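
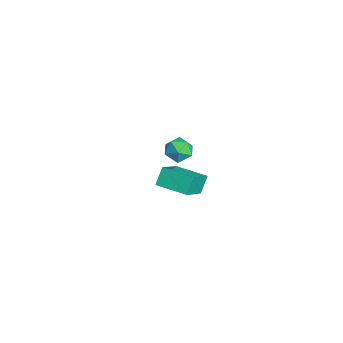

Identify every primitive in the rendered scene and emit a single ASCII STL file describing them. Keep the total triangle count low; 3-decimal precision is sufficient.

solid 
facet normal -0.626 -0.778 0.049
outer loop
vertex 2.23 -4.48 4.608
vertex 0.951 -3.527 3.385
vertex 2.703 -4.913 3.777
endloop
endfacet
facet normal 0.636 -0.474 0.609
outer loop
vertex 3.749 -3.613 3.695
vertex 2.23 -4.48 4.608
vertex 2.703 -4.913 3.777
endloop
endfacet
facet normal -0.626 -0.778 0.049
outer loop
vertex 2.703 -4.913 3.777
vertex 0.951 -3.527 3.385
vertex 1.424 -3.96 2.554
endloop
endfacet
facet normal 0.450 -0.412 -0.792
outer loop
vertex 1.424 -3.96 2.554
vertex 3.749 -3.613 3.695
vertex 2.703 -4.913 3.777
endloop
endfacet
facet normal -0.450 0.412 0.792
outer loop
vertex 2.23 -4.48 4.608
vertex 1.997 -2.227 3.303
vertex 0.951 -3.527 3.385
endloop
endfacet
facet normal 0.636 -0.474 0.609
outer loop
vertex 3.276 -3.18 4.526
vertex 2.23 -4.48 4.608
vertex 3.749 -3.613 3.695
endloop
endfacet
facet normal -0.450 0.412 0.792
outer loop
vertex 3.276 -3.18 4.526
vertex 1.997 -2.227 3.303
vertex 2.23 -4.48 4.608
endloop
endfacet
facet normal -0.636 0.474 -0.609
outer loop
vertex 0.951 -3.527 3.385
vertex 1.997 -2.227 3.303
vertex 1.424 -3.96 2.554
endloop
endfacet
facet normal 0.450 -0.412 -0.792
outer loop
vertex 2.47 -2.66 2.472
vertex 3.749 -3.613 3.695
vertex 1.424 -3.96 2.554
endloop
endfacet
facet normal -0.636 0.474 -0.609
outer loop
vertex 1.424 -3.96 2.554
vertex 1.997 -2.227 3.303
vertex 2.47 -2.66 2.472
endloop
endfacet
facet normal 0.626 0.778 -0.049
outer loop
vertex 2.47 -2.66 2.472
vertex 3.276 -3.18 4.526
vertex 3.749 -3.613 3.695
endloop
endfacet
facet normal 0.626 0.778 -0.049
outer loop
vertex 1.997 -2.227 3.303
vertex 3.276 -3.18 4.526
vertex 2.47 -2.66 2.472
endloop
endfacet
facet normal -0.381 0.721 0.579
outer loop
vertex -4.084 -1.607 0.3
vertex -4.489 -2.202 0.775
vertex -3.691 -1.95 0.986
endloop
endfacet
facet normal 0.254 0.915 0.312
outer loop
vertex -4.084 -1.607 0.3
vertex -3.691 -1.95 0.986
vertex -3.25 -1.823 0.256
endloop
endfacet
facet normal 0.210 0.893 -0.399
outer loop
vertex -4.084 -1.607 0.3
vertex -3.25 -1.823 0.256
vertex -3.775 -1.995 -0.406
endloop
endfacet
facet normal -0.450 0.685 -0.573
outer loop
vertex -4.084 -1.607 0.3
vertex -3.775 -1.995 -0.406
vertex -4.54 -2.229 -0.085
endloop
endfacet
facet normal -0.815 0.579 0.030
outer loop
vertex -4.084 -1.607 0.3
vertex -4.54 -2.229 -0.085
vertex -4.489 -2.202 0.775
endloop
endfacet
facet normal 0.737 0.432 0.520
outer loop
vertex -3.25 -1.823 0.256
vertex -3.691 -1.95 0.986
vertex -3.14 -2.551 0.705
endloop
endfacet
facet normal -0.289 0.120 0.950
outer loop
vertex -3.691 -1.95 0.986
vertex -4.489 -2.202 0.775
vertex -3.905 -2.785 1.026
endloop
endfacet
facet normal -0.992 -0.111 0.062
outer loop
vertex -4.489 -2.202 0.775
vertex -4.54 -2.229 -0.085
vertex -4.43 -2.957 0.364
endloop
endfacet
facet normal -0.402 0.059 -0.914
outer loop
vertex -4.54 -2.229 -0.085
vertex -3.775 -1.995 -0.406
vertex -3.989 -2.83 -0.366
endloop
endfacet
facet normal 0.667 0.396 -0.632
outer loop
vertex -3.775 -1.995 -0.406
vertex -3.25 -1.823 0.256
vertex -3.191 -2.578 -0.155
endloop
endfacet
facet normal 0.450 -0.685 0.573
outer loop
vertex -3.596 -3.173 0.32
vertex -3.14 -2.551 0.705
vertex -3.905 -2.785 1.026
endloop
endfacet
facet normal -0.210 -0.893 0.399
outer loop
vertex -3.596 -3.173 0.32
vertex -3.905 -2.785 1.026
vertex -4.43 -2.957 0.364
endloop
endfacet
facet normal -0.254 -0.915 -0.312
outer loop
vertex -3.596 -3.173 0.32
vertex -4.43 -2.957 0.364
vertex -3.989 -2.83 -0.366
endloop
endfacet
facet normal 0.381 -0.721 -0.579
outer loop
vertex -3.596 -3.173 0.32
vertex -3.989 -2.83 -0.366
vertex -3.191 -2.578 -0.155
endloop
endfacet
facet normal 0.815 -0.579 -0.030
outer loop
vertex -3.596 -3.173 0.32
vertex -3.191 -2.578 -0.155
vertex -3.14 -2.551 0.705
endloop
endfacet
facet normal 0.402 -0.059 0.914
outer loop
vertex -3.905 -2.785 1.026
vertex -3.14 -2.551 0.705
vertex -3.691 -1.95 0.986
endloop
endfacet
facet normal -0.667 -0.396 0.632
outer loop
vertex -4.43 -2.957 0.364
vertex -3.905 -2.785 1.026
vertex -4.489 -2.202 0.775
endloop
endfacet
facet normal -0.737 -0.432 -0.520
outer loop
vertex -3.989 -2.83 -0.366
vertex -4.43 -2.957 0.364
vertex -4.54 -2.229 -0.085
endloop
endfacet
facet normal 0.289 -0.120 -0.950
outer loop
vertex -3.191 -2.578 -0.155
vertex -3.989 -2.83 -0.366
vertex -3.775 -1.995 -0.406
endloop
endfacet
facet normal 0.992 0.111 -0.062
outer loop
vertex -3.14 -2.551 0.705
vertex -3.191 -2.578 -0.155
vertex -3.25 -1.823 0.256
endloop
endfacet

endsolid


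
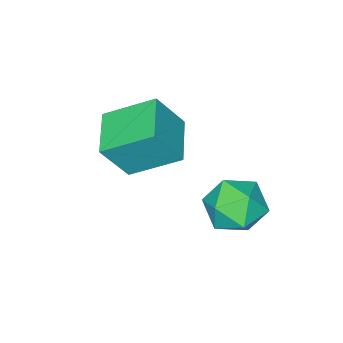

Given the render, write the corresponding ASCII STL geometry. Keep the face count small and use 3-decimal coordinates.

solid 
facet normal -0.529 0.678 0.510
outer loop
vertex 2.119 -0.875 2.963
vertex 3.193 0.177 2.678
vertex 1.399 -0.483 1.695
endloop
endfacet
facet normal -0.702 -0.688 0.186
outer loop
vertex 2.347 -1.697 0.782
vertex 2.119 -0.875 2.963
vertex 1.399 -0.483 1.695
endloop
endfacet
facet normal -0.529 0.678 0.510
outer loop
vertex 1.399 -0.483 1.695
vertex 3.193 0.177 2.678
vertex 2.473 0.569 1.41
endloop
endfacet
facet normal -0.477 0.259 -0.840
outer loop
vertex 2.473 0.569 1.41
vertex 2.347 -1.697 0.782
vertex 1.399 -0.483 1.695
endloop
endfacet
facet normal 0.477 -0.259 0.840
outer loop
vertex 2.119 -0.875 2.963
vertex 4.141 -1.037 1.765
vertex 3.193 0.177 2.678
endloop
endfacet
facet normal -0.702 -0.688 0.186
outer loop
vertex 3.067 -2.089 2.05
vertex 2.119 -0.875 2.963
vertex 2.347 -1.697 0.782
endloop
endfacet
facet normal 0.477 -0.259 0.840
outer loop
vertex 3.067 -2.089 2.05
vertex 4.141 -1.037 1.765
vertex 2.119 -0.875 2.963
endloop
endfacet
facet normal 0.702 0.688 -0.186
outer loop
vertex 3.193 0.177 2.678
vertex 4.141 -1.037 1.765
vertex 2.473 0.569 1.41
endloop
endfacet
facet normal -0.477 0.259 -0.840
outer loop
vertex 3.421 -0.645 0.497
vertex 2.347 -1.697 0.782
vertex 2.473 0.569 1.41
endloop
endfacet
facet normal 0.702 0.688 -0.186
outer loop
vertex 2.473 0.569 1.41
vertex 4.141 -1.037 1.765
vertex 3.421 -0.645 0.497
endloop
endfacet
facet normal 0.529 -0.678 -0.510
outer loop
vertex 3.421 -0.645 0.497
vertex 3.067 -2.089 2.05
vertex 2.347 -1.697 0.782
endloop
endfacet
facet normal 0.529 -0.678 -0.510
outer loop
vertex 4.141 -1.037 1.765
vertex 3.067 -2.089 2.05
vertex 3.421 -0.645 0.497
endloop
endfacet
facet normal -0.595 0.557 -0.579
outer loop
vertex 1.564 2.251 -1.302
vertex 0.749 1.753 -0.943
vertex 1.08 2.595 -0.473
endloop
endfacet
facet normal -0.011 0.921 -0.389
outer loop
vertex 1.564 2.251 -1.302
vertex 1.08 2.595 -0.473
vertex 2.099 2.594 -0.505
endloop
endfacet
facet normal 0.558 0.557 -0.615
outer loop
vertex 1.564 2.251 -1.302
vertex 2.099 2.594 -0.505
vertex 2.399 1.752 -0.996
endloop
endfacet
facet normal 0.326 -0.033 -0.945
outer loop
vertex 1.564 2.251 -1.302
vertex 2.399 1.752 -0.996
vertex 1.564 1.232 -1.266
endloop
endfacet
facet normal -0.386 -0.033 -0.922
outer loop
vertex 1.564 2.251 -1.302
vertex 1.564 1.232 -1.266
vertex 0.749 1.753 -0.943
endloop
endfacet
facet normal 0.011 0.946 0.324
outer loop
vertex 2.099 2.594 -0.505
vertex 1.08 2.595 -0.473
vertex 1.616 2.308 0.346
endloop
endfacet
facet normal -0.934 0.358 0.017
outer loop
vertex 1.08 2.595 -0.473
vertex 0.749 1.753 -0.943
vertex 0.781 1.788 0.076
endloop
endfacet
facet normal -0.595 -0.597 -0.538
outer loop
vertex 0.749 1.753 -0.943
vertex 1.564 1.232 -1.266
vertex 1.081 0.946 -0.415
endloop
endfacet
facet normal 0.558 -0.598 -0.575
outer loop
vertex 1.564 1.232 -1.266
vertex 2.399 1.752 -0.996
vertex 2.1 0.945 -0.447
endloop
endfacet
facet normal 0.933 0.357 -0.042
outer loop
vertex 2.399 1.752 -0.996
vertex 2.099 2.594 -0.505
vertex 2.431 1.787 0.023
endloop
endfacet
facet normal -0.326 0.033 0.945
outer loop
vertex 1.616 1.289 0.382
vertex 1.616 2.308 0.346
vertex 0.781 1.788 0.076
endloop
endfacet
facet normal -0.558 -0.557 0.615
outer loop
vertex 1.616 1.289 0.382
vertex 0.781 1.788 0.076
vertex 1.081 0.946 -0.415
endloop
endfacet
facet normal 0.011 -0.921 0.389
outer loop
vertex 1.616 1.289 0.382
vertex 1.081 0.946 -0.415
vertex 2.1 0.945 -0.447
endloop
endfacet
facet normal 0.595 -0.557 0.579
outer loop
vertex 1.616 1.289 0.382
vertex 2.1 0.945 -0.447
vertex 2.431 1.787 0.023
endloop
endfacet
facet normal 0.386 0.033 0.922
outer loop
vertex 1.616 1.289 0.382
vertex 2.431 1.787 0.023
vertex 1.616 2.308 0.346
endloop
endfacet
facet normal -0.558 0.598 0.575
outer loop
vertex 0.781 1.788 0.076
vertex 1.616 2.308 0.346
vertex 1.08 2.595 -0.473
endloop
endfacet
facet normal -0.933 -0.357 0.042
outer loop
vertex 1.081 0.946 -0.415
vertex 0.781 1.788 0.076
vertex 0.749 1.753 -0.943
endloop
endfacet
facet normal -0.011 -0.946 -0.324
outer loop
vertex 2.1 0.945 -0.447
vertex 1.081 0.946 -0.415
vertex 1.564 1.232 -1.266
endloop
endfacet
facet normal 0.934 -0.358 -0.017
outer loop
vertex 2.431 1.787 0.023
vertex 2.1 0.945 -0.447
vertex 2.399 1.752 -0.996
endloop
endfacet
facet normal 0.595 0.597 0.538
outer loop
vertex 1.616 2.308 0.346
vertex 2.431 1.787 0.023
vertex 2.099 2.594 -0.505
endloop
endfacet

endsolid


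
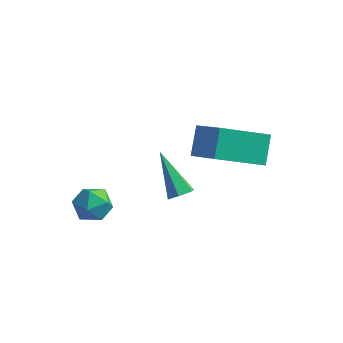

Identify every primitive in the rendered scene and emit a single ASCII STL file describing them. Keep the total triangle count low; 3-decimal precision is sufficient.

solid 
facet normal -0.648 -0.636 0.419
outer loop
vertex 3.044 2.682 5.091
vertex 1.771 3.389 4.195
vertex 3.255 1.822 4.112
endloop
endfacet
facet normal 0.744 -0.414 0.524
outer loop
vertex 4.629 3.171 3.225
vertex 3.044 2.682 5.091
vertex 3.255 1.822 4.112
endloop
endfacet
facet normal -0.648 -0.636 0.418
outer loop
vertex 3.255 1.822 4.112
vertex 1.771 3.389 4.195
vertex 1.982 2.53 3.216
endloop
endfacet
facet normal 0.160 -0.651 -0.742
outer loop
vertex 1.982 2.53 3.216
vertex 4.629 3.171 3.225
vertex 3.255 1.822 4.112
endloop
endfacet
facet normal -0.160 0.651 0.742
outer loop
vertex 3.044 2.682 5.091
vertex 3.145 4.738 3.308
vertex 1.771 3.389 4.195
endloop
endfacet
facet normal 0.744 -0.414 0.524
outer loop
vertex 4.418 4.03 4.204
vertex 3.044 2.682 5.091
vertex 4.629 3.171 3.225
endloop
endfacet
facet normal -0.160 0.651 0.742
outer loop
vertex 4.418 4.03 4.204
vertex 3.145 4.738 3.308
vertex 3.044 2.682 5.091
endloop
endfacet
facet normal -0.745 0.414 -0.524
outer loop
vertex 1.771 3.389 4.195
vertex 3.145 4.738 3.308
vertex 1.982 2.53 3.216
endloop
endfacet
facet normal 0.160 -0.651 -0.742
outer loop
vertex 3.356 3.878 2.329
vertex 4.629 3.171 3.225
vertex 1.982 2.53 3.216
endloop
endfacet
facet normal -0.744 0.414 -0.524
outer loop
vertex 1.982 2.53 3.216
vertex 3.145 4.738 3.308
vertex 3.356 3.878 2.329
endloop
endfacet
facet normal 0.648 0.636 -0.419
outer loop
vertex 3.356 3.878 2.329
vertex 4.418 4.03 4.204
vertex 4.629 3.171 3.225
endloop
endfacet
facet normal 0.648 0.636 -0.419
outer loop
vertex 3.145 4.738 3.308
vertex 4.418 4.03 4.204
vertex 3.356 3.878 2.329
endloop
endfacet
facet normal -0.265 0.524 0.809
outer loop
vertex -1.306 0.46 1.608
vertex -0.788 0.018 2.064
vertex -0.53 0.707 1.702
endloop
endfacet
facet normal -0.320 0.922 0.219
outer loop
vertex -1.306 0.46 1.608
vertex -0.53 0.707 1.702
vertex -0.89 0.757 0.967
endloop
endfacet
facet normal -0.772 0.593 -0.226
outer loop
vertex -1.306 0.46 1.608
vertex -0.89 0.757 0.967
vertex -1.369 0.098 0.874
endloop
endfacet
facet normal -0.996 -0.005 0.088
outer loop
vertex -1.306 0.46 1.608
vertex -1.369 0.098 0.874
vertex -1.307 -0.358 1.553
endloop
endfacet
facet normal -0.683 -0.048 0.729
outer loop
vertex -1.306 0.46 1.608
vertex -1.307 -0.358 1.553
vertex -0.788 0.018 2.064
endloop
endfacet
facet normal 0.321 0.942 -0.093
outer loop
vertex -0.89 0.757 0.967
vertex -0.53 0.707 1.702
vertex -0.113 0.498 1.027
endloop
endfacet
facet normal 0.409 0.300 0.862
outer loop
vertex -0.53 0.707 1.702
vertex -0.788 0.018 2.064
vertex -0.051 0.042 1.706
endloop
endfacet
facet normal -0.266 -0.628 0.732
outer loop
vertex -0.788 0.018 2.064
vertex -1.307 -0.358 1.553
vertex -0.53 -0.617 1.613
endloop
endfacet
facet normal -0.772 -0.558 -0.304
outer loop
vertex -1.307 -0.358 1.553
vertex -1.369 0.098 0.874
vertex -0.89 -0.567 0.878
endloop
endfacet
facet normal -0.409 0.412 -0.814
outer loop
vertex -1.369 0.098 0.874
vertex -0.89 0.757 0.967
vertex -0.632 0.122 0.516
endloop
endfacet
facet normal 0.996 0.005 -0.088
outer loop
vertex -0.114 -0.32 0.972
vertex -0.113 0.498 1.027
vertex -0.051 0.042 1.706
endloop
endfacet
facet normal 0.772 -0.593 0.226
outer loop
vertex -0.114 -0.32 0.972
vertex -0.051 0.042 1.706
vertex -0.53 -0.617 1.613
endloop
endfacet
facet normal 0.320 -0.922 -0.219
outer loop
vertex -0.114 -0.32 0.972
vertex -0.53 -0.617 1.613
vertex -0.89 -0.567 0.878
endloop
endfacet
facet normal 0.265 -0.524 -0.809
outer loop
vertex -0.114 -0.32 0.972
vertex -0.89 -0.567 0.878
vertex -0.632 0.122 0.516
endloop
endfacet
facet normal 0.683 0.048 -0.729
outer loop
vertex -0.114 -0.32 0.972
vertex -0.632 0.122 0.516
vertex -0.113 0.498 1.027
endloop
endfacet
facet normal 0.772 0.558 0.304
outer loop
vertex -0.051 0.042 1.706
vertex -0.113 0.498 1.027
vertex -0.53 0.707 1.702
endloop
endfacet
facet normal 0.409 -0.412 0.814
outer loop
vertex -0.53 -0.617 1.613
vertex -0.051 0.042 1.706
vertex -0.788 0.018 2.064
endloop
endfacet
facet normal -0.321 -0.942 0.093
outer loop
vertex -0.89 -0.567 0.878
vertex -0.53 -0.617 1.613
vertex -1.307 -0.358 1.553
endloop
endfacet
facet normal -0.409 -0.300 -0.862
outer loop
vertex -0.632 0.122 0.516
vertex -0.89 -0.567 0.878
vertex -1.369 0.098 0.874
endloop
endfacet
facet normal 0.266 0.628 -0.732
outer loop
vertex -0.113 0.498 1.027
vertex -0.632 0.122 0.516
vertex -0.89 0.757 0.967
endloop
endfacet
facet normal 0.614 -0.361 -0.702
outer loop
vertex 3.187 0.193 3.589
vertex 2.789 0.164 3.256
vertex 3.074 0.598 3.282
endloop
endfacet
facet normal 0.599 0.583 0.549
outer loop
vertex 3.187 0.193 3.589
vertex 3.074 0.598 3.282
vertex 1.611 0.856 4.604
endloop
endfacet
facet normal 0.614 -0.361 -0.702
outer loop
vertex 3.074 0.598 3.282
vertex 2.789 0.164 3.256
vertex 2.676 0.569 2.949
endloop
endfacet
facet normal 0.046 0.989 -0.142
outer loop
vertex 3.074 0.598 3.282
vertex 2.676 0.569 2.949
vertex 1.611 0.856 4.604
endloop
endfacet
facet normal 0.614 -0.361 -0.702
outer loop
vertex 2.676 0.569 2.949
vertex 2.789 0.164 3.256
vertex 2.391 0.135 2.923
endloop
endfacet
facet normal -0.693 0.487 -0.531
outer loop
vertex 2.676 0.569 2.949
vertex 2.391 0.135 2.923
vertex 1.611 0.856 4.604
endloop
endfacet
facet normal 0.614 -0.360 -0.703
outer loop
vertex 2.391 0.135 2.923
vertex 2.789 0.164 3.256
vertex 2.504 -0.27 3.229
endloop
endfacet
facet normal -0.879 -0.418 -0.229
outer loop
vertex 2.391 0.135 2.923
vertex 2.504 -0.27 3.229
vertex 1.611 0.856 4.604
endloop
endfacet
facet normal 0.614 -0.360 -0.703
outer loop
vertex 2.504 -0.27 3.229
vertex 2.789 0.164 3.256
vertex 2.902 -0.241 3.562
endloop
endfacet
facet normal -0.327 -0.824 0.463
outer loop
vertex 2.504 -0.27 3.229
vertex 2.902 -0.241 3.562
vertex 1.611 0.856 4.604
endloop
endfacet
facet normal 0.614 -0.360 -0.703
outer loop
vertex 2.902 -0.241 3.562
vertex 2.789 0.164 3.256
vertex 3.187 0.193 3.589
endloop
endfacet
facet normal 0.412 -0.324 0.852
outer loop
vertex 2.902 -0.241 3.562
vertex 3.187 0.193 3.589
vertex 1.611 0.856 4.604
endloop
endfacet

endsolid


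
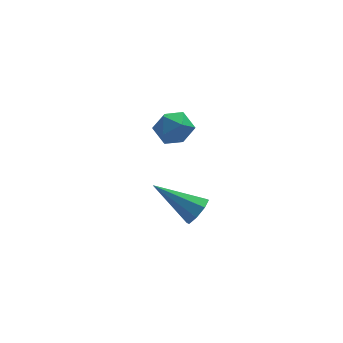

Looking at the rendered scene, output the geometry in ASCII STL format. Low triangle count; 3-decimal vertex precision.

solid 
facet normal 0.740 -0.407 -0.535
outer loop
vertex 3.779 -2.554 3.004
vertex 3.355 -2.615 2.464
vertex 3.788 -2.128 2.692
endloop
endfacet
facet normal 0.421 0.530 0.736
outer loop
vertex 3.779 -2.554 3.004
vertex 3.788 -2.128 2.692
vertex 1.845 -1.785 3.556
endloop
endfacet
facet normal 0.740 -0.406 -0.536
outer loop
vertex 3.788 -2.128 2.692
vertex 3.355 -2.615 2.464
vertex 3.542 -1.987 2.246
endloop
endfacet
facet normal 0.243 0.955 0.168
outer loop
vertex 3.788 -2.128 2.692
vertex 3.542 -1.987 2.246
vertex 1.845 -1.785 3.556
endloop
endfacet
facet normal 0.740 -0.406 -0.536
outer loop
vertex 3.542 -1.987 2.246
vertex 3.355 -2.615 2.464
vertex 3.187 -2.214 1.928
endloop
endfacet
facet normal -0.207 0.891 -0.405
outer loop
vertex 3.542 -1.987 2.246
vertex 3.187 -2.214 1.928
vertex 1.845 -1.785 3.556
endloop
endfacet
facet normal 0.740 -0.407 -0.536
outer loop
vertex 3.187 -2.214 1.928
vertex 3.355 -2.615 2.464
vertex 2.93 -2.675 1.923
endloop
endfacet
facet normal -0.664 0.377 -0.646
outer loop
vertex 3.187 -2.214 1.928
vertex 2.93 -2.675 1.923
vertex 1.845 -1.785 3.556
endloop
endfacet
facet normal 0.740 -0.407 -0.536
outer loop
vertex 2.93 -2.675 1.923
vertex 3.355 -2.615 2.464
vertex 2.922 -3.101 2.235
endloop
endfacet
facet normal -0.862 -0.288 -0.416
outer loop
vertex 2.93 -2.675 1.923
vertex 2.922 -3.101 2.235
vertex 1.845 -1.785 3.556
endloop
endfacet
facet normal 0.740 -0.406 -0.536
outer loop
vertex 2.922 -3.101 2.235
vertex 3.355 -2.615 2.464
vertex 3.168 -3.242 2.681
endloop
endfacet
facet normal -0.685 -0.713 0.152
outer loop
vertex 2.922 -3.101 2.235
vertex 3.168 -3.242 2.681
vertex 1.845 -1.785 3.556
endloop
endfacet
facet normal 0.740 -0.406 -0.536
outer loop
vertex 3.168 -3.242 2.681
vertex 3.355 -2.615 2.464
vertex 3.523 -3.016 3.0
endloop
endfacet
facet normal -0.237 -0.649 0.723
outer loop
vertex 3.168 -3.242 2.681
vertex 3.523 -3.016 3.0
vertex 1.845 -1.785 3.556
endloop
endfacet
facet normal 0.741 -0.406 -0.536
outer loop
vertex 3.523 -3.016 3.0
vertex 3.355 -2.615 2.464
vertex 3.779 -2.554 3.004
endloop
endfacet
facet normal 0.223 -0.132 0.966
outer loop
vertex 3.523 -3.016 3.0
vertex 3.779 -2.554 3.004
vertex 1.845 -1.785 3.556
endloop
endfacet
facet normal -0.092 0.542 0.836
outer loop
vertex 3.295 3.094 3.641
vertex 3.089 2.363 4.092
vertex 3.932 2.616 4.021
endloop
endfacet
facet normal 0.388 0.832 0.396
outer loop
vertex 3.295 3.094 3.641
vertex 3.932 2.616 4.021
vertex 4.052 2.946 3.211
endloop
endfacet
facet normal 0.063 0.973 -0.224
outer loop
vertex 3.295 3.094 3.641
vertex 4.052 2.946 3.211
vertex 3.282 2.897 2.78
endloop
endfacet
facet normal -0.618 0.769 -0.167
outer loop
vertex 3.295 3.094 3.641
vertex 3.282 2.897 2.78
vertex 2.687 2.537 3.325
endloop
endfacet
facet normal -0.714 0.502 0.488
outer loop
vertex 3.295 3.094 3.641
vertex 2.687 2.537 3.325
vertex 3.089 2.363 4.092
endloop
endfacet
facet normal 0.897 0.346 0.274
outer loop
vertex 4.052 2.946 3.211
vertex 3.932 2.616 4.021
vertex 4.313 2.123 3.395
endloop
endfacet
facet normal 0.120 -0.124 0.985
outer loop
vertex 3.932 2.616 4.021
vertex 3.089 2.363 4.092
vertex 3.718 1.763 3.94
endloop
endfacet
facet normal -0.887 -0.187 0.422
outer loop
vertex 3.089 2.363 4.092
vertex 2.687 2.537 3.325
vertex 2.948 1.714 3.509
endloop
endfacet
facet normal -0.731 0.244 -0.637
outer loop
vertex 2.687 2.537 3.325
vertex 3.282 2.897 2.78
vertex 3.068 2.044 2.699
endloop
endfacet
facet normal 0.372 0.574 -0.729
outer loop
vertex 3.282 2.897 2.78
vertex 4.052 2.946 3.211
vertex 3.911 2.297 2.628
endloop
endfacet
facet normal 0.618 -0.769 0.167
outer loop
vertex 3.705 1.566 3.079
vertex 4.313 2.123 3.395
vertex 3.718 1.763 3.94
endloop
endfacet
facet normal -0.063 -0.973 0.224
outer loop
vertex 3.705 1.566 3.079
vertex 3.718 1.763 3.94
vertex 2.948 1.714 3.509
endloop
endfacet
facet normal -0.388 -0.832 -0.396
outer loop
vertex 3.705 1.566 3.079
vertex 2.948 1.714 3.509
vertex 3.068 2.044 2.699
endloop
endfacet
facet normal 0.092 -0.542 -0.836
outer loop
vertex 3.705 1.566 3.079
vertex 3.068 2.044 2.699
vertex 3.911 2.297 2.628
endloop
endfacet
facet normal 0.714 -0.502 -0.488
outer loop
vertex 3.705 1.566 3.079
vertex 3.911 2.297 2.628
vertex 4.313 2.123 3.395
endloop
endfacet
facet normal 0.731 -0.244 0.637
outer loop
vertex 3.718 1.763 3.94
vertex 4.313 2.123 3.395
vertex 3.932 2.616 4.021
endloop
endfacet
facet normal -0.372 -0.574 0.729
outer loop
vertex 2.948 1.714 3.509
vertex 3.718 1.763 3.94
vertex 3.089 2.363 4.092
endloop
endfacet
facet normal -0.897 -0.346 -0.274
outer loop
vertex 3.068 2.044 2.699
vertex 2.948 1.714 3.509
vertex 2.687 2.537 3.325
endloop
endfacet
facet normal -0.120 0.124 -0.985
outer loop
vertex 3.911 2.297 2.628
vertex 3.068 2.044 2.699
vertex 3.282 2.897 2.78
endloop
endfacet
facet normal 0.887 0.187 -0.422
outer loop
vertex 4.313 2.123 3.395
vertex 3.911 2.297 2.628
vertex 4.052 2.946 3.211
endloop
endfacet

endsolid


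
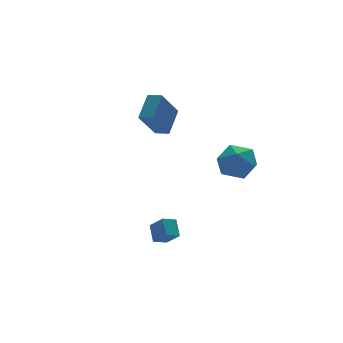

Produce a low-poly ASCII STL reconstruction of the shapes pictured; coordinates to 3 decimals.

solid 
facet normal -0.928 -0.030 0.370
outer loop
vertex -2.923 -3.175 -2.809
vertex -2.677 -2.337 -2.124
vertex -3.272 -2.409 -3.622
endloop
endfacet
facet normal -0.221 -0.755 -0.617
outer loop
vertex -2.483 -2.383 -3.936
vertex -2.923 -3.175 -2.809
vertex -3.272 -2.409 -3.622
endloop
endfacet
facet normal -0.928 -0.031 0.370
outer loop
vertex -3.272 -2.409 -3.622
vertex -2.677 -2.337 -2.124
vertex -3.026 -1.571 -2.936
endloop
endfacet
facet normal -0.298 0.656 -0.694
outer loop
vertex -3.026 -1.571 -2.936
vertex -2.483 -2.383 -3.936
vertex -3.272 -2.409 -3.622
endloop
endfacet
facet normal 0.298 -0.655 0.694
outer loop
vertex -2.923 -3.175 -2.809
vertex -1.888 -2.311 -2.438
vertex -2.677 -2.337 -2.124
endloop
endfacet
facet normal -0.221 -0.755 -0.617
outer loop
vertex -2.134 -3.149 -3.124
vertex -2.923 -3.175 -2.809
vertex -2.483 -2.383 -3.936
endloop
endfacet
facet normal 0.299 -0.655 0.694
outer loop
vertex -2.134 -3.149 -3.124
vertex -1.888 -2.311 -2.438
vertex -2.923 -3.175 -2.809
endloop
endfacet
facet normal 0.221 0.755 0.617
outer loop
vertex -2.677 -2.337 -2.124
vertex -1.888 -2.311 -2.438
vertex -3.026 -1.571 -2.936
endloop
endfacet
facet normal -0.299 0.655 -0.694
outer loop
vertex -2.237 -1.545 -3.251
vertex -2.483 -2.383 -3.936
vertex -3.026 -1.571 -2.936
endloop
endfacet
facet normal 0.221 0.755 0.617
outer loop
vertex -3.026 -1.571 -2.936
vertex -1.888 -2.311 -2.438
vertex -2.237 -1.545 -3.251
endloop
endfacet
facet normal 0.928 0.030 -0.370
outer loop
vertex -2.237 -1.545 -3.251
vertex -2.134 -3.149 -3.124
vertex -2.483 -2.383 -3.936
endloop
endfacet
facet normal 0.929 0.030 -0.370
outer loop
vertex -1.888 -2.311 -2.438
vertex -2.134 -3.149 -3.124
vertex -2.237 -1.545 -3.251
endloop
endfacet
facet normal -0.601 -0.558 -0.572
outer loop
vertex -0.668 2.645 2.387
vertex -1.152 3.346 2.212
vertex 0.543 3.06 0.71
endloop
endfacet
facet normal 0.556 -0.806 0.202
outer loop
vertex 1.612 4.054 1.728
vertex -0.668 2.645 2.387
vertex 0.543 3.06 0.71
endloop
endfacet
facet normal -0.601 -0.558 -0.572
outer loop
vertex 0.543 3.06 0.71
vertex -1.152 3.346 2.212
vertex 0.059 3.761 0.534
endloop
endfacet
facet normal 0.574 0.197 -0.795
outer loop
vertex 0.059 3.761 0.534
vertex 1.612 4.054 1.728
vertex 0.543 3.06 0.71
endloop
endfacet
facet normal -0.573 -0.197 0.795
outer loop
vertex -0.668 2.645 2.387
vertex -0.083 4.34 3.23
vertex -1.152 3.346 2.212
endloop
endfacet
facet normal 0.556 -0.806 0.202
outer loop
vertex 0.401 3.639 3.406
vertex -0.668 2.645 2.387
vertex 1.612 4.054 1.728
endloop
endfacet
facet normal -0.574 -0.197 0.795
outer loop
vertex 0.401 3.639 3.406
vertex -0.083 4.34 3.23
vertex -0.668 2.645 2.387
endloop
endfacet
facet normal -0.557 0.806 -0.202
outer loop
vertex -1.152 3.346 2.212
vertex -0.083 4.34 3.23
vertex 0.059 3.761 0.534
endloop
endfacet
facet normal 0.574 0.198 -0.795
outer loop
vertex 1.128 4.755 1.553
vertex 1.612 4.054 1.728
vertex 0.059 3.761 0.534
endloop
endfacet
facet normal -0.556 0.806 -0.202
outer loop
vertex 0.059 3.761 0.534
vertex -0.083 4.34 3.23
vertex 1.128 4.755 1.553
endloop
endfacet
facet normal 0.601 0.558 0.572
outer loop
vertex 1.128 4.755 1.553
vertex 0.401 3.639 3.406
vertex 1.612 4.054 1.728
endloop
endfacet
facet normal 0.601 0.558 0.572
outer loop
vertex -0.083 4.34 3.23
vertex 0.401 3.639 3.406
vertex 1.128 4.755 1.553
endloop
endfacet
facet normal 0.140 -0.058 0.988
outer loop
vertex 1.203 -2.325 2.273
vertex 0.942 -3.495 2.241
vertex 2.075 -3.13 2.102
endloop
endfacet
facet normal 0.552 0.449 0.703
outer loop
vertex 1.203 -2.325 2.273
vertex 2.075 -3.13 2.102
vertex 2.062 -2.115 1.464
endloop
endfacet
facet normal 0.127 0.919 0.374
outer loop
vertex 1.203 -2.325 2.273
vertex 2.062 -2.115 1.464
vertex 0.921 -1.853 1.208
endloop
endfacet
facet normal -0.548 0.702 0.456
outer loop
vertex 1.203 -2.325 2.273
vertex 0.921 -1.853 1.208
vertex 0.228 -2.706 1.688
endloop
endfacet
facet normal -0.540 0.098 0.836
outer loop
vertex 1.203 -2.325 2.273
vertex 0.228 -2.706 1.688
vertex 0.942 -3.495 2.241
endloop
endfacet
facet normal 0.967 0.144 0.209
outer loop
vertex 2.062 -2.115 1.464
vertex 2.075 -3.13 2.102
vertex 2.332 -3.154 0.932
endloop
endfacet
facet normal 0.301 -0.678 0.671
outer loop
vertex 2.075 -3.13 2.102
vertex 0.942 -3.495 2.241
vertex 1.639 -4.007 1.412
endloop
endfacet
facet normal -0.799 -0.425 0.425
outer loop
vertex 0.942 -3.495 2.241
vertex 0.228 -2.706 1.688
vertex 0.498 -3.745 1.156
endloop
endfacet
facet normal -0.812 0.553 -0.190
outer loop
vertex 0.228 -2.706 1.688
vertex 0.921 -1.853 1.208
vertex 0.485 -2.73 0.518
endloop
endfacet
facet normal 0.280 0.904 -0.323
outer loop
vertex 0.921 -1.853 1.208
vertex 2.062 -2.115 1.464
vertex 1.618 -2.365 0.379
endloop
endfacet
facet normal 0.548 -0.702 -0.456
outer loop
vertex 1.357 -3.535 0.347
vertex 2.332 -3.154 0.932
vertex 1.639 -4.007 1.412
endloop
endfacet
facet normal -0.127 -0.919 -0.374
outer loop
vertex 1.357 -3.535 0.347
vertex 1.639 -4.007 1.412
vertex 0.498 -3.745 1.156
endloop
endfacet
facet normal -0.552 -0.449 -0.703
outer loop
vertex 1.357 -3.535 0.347
vertex 0.498 -3.745 1.156
vertex 0.485 -2.73 0.518
endloop
endfacet
facet normal -0.140 0.058 -0.988
outer loop
vertex 1.357 -3.535 0.347
vertex 0.485 -2.73 0.518
vertex 1.618 -2.365 0.379
endloop
endfacet
facet normal 0.540 -0.098 -0.836
outer loop
vertex 1.357 -3.535 0.347
vertex 1.618 -2.365 0.379
vertex 2.332 -3.154 0.932
endloop
endfacet
facet normal 0.812 -0.553 0.190
outer loop
vertex 1.639 -4.007 1.412
vertex 2.332 -3.154 0.932
vertex 2.075 -3.13 2.102
endloop
endfacet
facet normal -0.280 -0.904 0.323
outer loop
vertex 0.498 -3.745 1.156
vertex 1.639 -4.007 1.412
vertex 0.942 -3.495 2.241
endloop
endfacet
facet normal -0.967 -0.144 -0.209
outer loop
vertex 0.485 -2.73 0.518
vertex 0.498 -3.745 1.156
vertex 0.228 -2.706 1.688
endloop
endfacet
facet normal -0.301 0.678 -0.671
outer loop
vertex 1.618 -2.365 0.379
vertex 0.485 -2.73 0.518
vertex 0.921 -1.853 1.208
endloop
endfacet
facet normal 0.799 0.425 -0.425
outer loop
vertex 2.332 -3.154 0.932
vertex 1.618 -2.365 0.379
vertex 2.062 -2.115 1.464
endloop
endfacet

endsolid


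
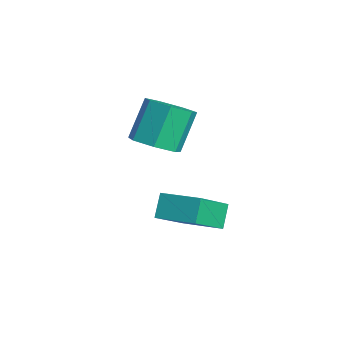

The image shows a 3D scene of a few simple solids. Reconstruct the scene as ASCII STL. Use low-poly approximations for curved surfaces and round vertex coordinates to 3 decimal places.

solid 
facet normal -0.773 -0.605 -0.190
outer loop
vertex -1.027 -1.068 2.221
vertex -1.705 0.155 1.088
vertex -0.553 -1.454 1.521
endloop
endfacet
facet normal 0.376 -0.680 0.630
outer loop
vertex 0.545 -0.595 1.792
vertex -1.027 -1.068 2.221
vertex -0.553 -1.454 1.521
endloop
endfacet
facet normal -0.773 -0.605 -0.191
outer loop
vertex -0.553 -1.454 1.521
vertex -1.705 0.155 1.088
vertex -1.23 -0.231 0.388
endloop
endfacet
facet normal 0.511 -0.415 -0.753
outer loop
vertex -1.23 -0.231 0.388
vertex 0.545 -0.595 1.792
vertex -0.553 -1.454 1.521
endloop
endfacet
facet normal -0.510 0.415 0.753
outer loop
vertex -1.027 -1.068 2.221
vertex -0.607 1.014 1.359
vertex -1.705 0.155 1.088
endloop
endfacet
facet normal 0.376 -0.679 0.630
outer loop
vertex 0.07 -0.209 2.492
vertex -1.027 -1.068 2.221
vertex 0.545 -0.595 1.792
endloop
endfacet
facet normal -0.511 0.415 0.753
outer loop
vertex 0.07 -0.209 2.492
vertex -0.607 1.014 1.359
vertex -1.027 -1.068 2.221
endloop
endfacet
facet normal -0.376 0.680 -0.630
outer loop
vertex -1.705 0.155 1.088
vertex -0.607 1.014 1.359
vertex -1.23 -0.231 0.388
endloop
endfacet
facet normal 0.511 -0.415 -0.753
outer loop
vertex -0.133 0.628 0.659
vertex 0.545 -0.595 1.792
vertex -1.23 -0.231 0.388
endloop
endfacet
facet normal -0.377 0.680 -0.630
outer loop
vertex -1.23 -0.231 0.388
vertex -0.607 1.014 1.359
vertex -0.133 0.628 0.659
endloop
endfacet
facet normal 0.773 0.605 0.191
outer loop
vertex -0.133 0.628 0.659
vertex 0.07 -0.209 2.492
vertex 0.545 -0.595 1.792
endloop
endfacet
facet normal 0.773 0.605 0.190
outer loop
vertex -0.607 1.014 1.359
vertex 0.07 -0.209 2.492
vertex -0.133 0.628 0.659
endloop
endfacet
facet normal 0.325 -0.488 -0.810
outer loop
vertex -2.475 0.039 2.82
vertex -3.277 -0.334 2.723
vertex -2.977 0.431 2.383
endloop
endfacet
facet normal 0.687 0.711 -0.152
outer loop
vertex -2.475 0.039 2.82
vertex -2.977 0.431 2.383
vertex -3.001 0.828 4.134
endloop
endfacet
facet normal 0.687 0.711 -0.152
outer loop
vertex -3.001 0.828 4.134
vertex -2.977 0.431 2.383
vertex -3.503 1.22 3.697
endloop
endfacet
facet normal -0.325 0.487 0.811
outer loop
vertex -3.001 0.828 4.134
vertex -3.503 1.22 3.697
vertex -3.803 0.454 4.037
endloop
endfacet
facet normal 0.324 -0.487 -0.811
outer loop
vertex -2.977 0.431 2.383
vertex -3.277 -0.334 2.723
vertex -3.705 0.247 2.203
endloop
endfacet
facet normal -0.080 0.840 -0.536
outer loop
vertex -2.977 0.431 2.383
vertex -3.705 0.247 2.203
vertex -3.503 1.22 3.697
endloop
endfacet
facet normal -0.079 0.840 -0.537
outer loop
vertex -3.503 1.22 3.697
vertex -3.705 0.247 2.203
vertex -4.231 1.036 3.516
endloop
endfacet
facet normal -0.325 0.487 0.811
outer loop
vertex -3.503 1.22 3.697
vertex -4.231 1.036 3.516
vertex -3.803 0.454 4.037
endloop
endfacet
facet normal 0.325 -0.487 -0.811
outer loop
vertex -3.705 0.247 2.203
vertex -3.277 -0.334 2.723
vertex -4.11 -0.375 2.414
endloop
endfacet
facet normal -0.787 0.337 -0.517
outer loop
vertex -3.705 0.247 2.203
vertex -4.11 -0.375 2.414
vertex -4.231 1.036 3.516
endloop
endfacet
facet normal -0.786 0.337 -0.518
outer loop
vertex -4.231 1.036 3.516
vertex -4.11 -0.375 2.414
vertex -4.637 0.414 3.727
endloop
endfacet
facet normal -0.325 0.487 0.811
outer loop
vertex -4.231 1.036 3.516
vertex -4.637 0.414 3.727
vertex -3.803 0.454 4.037
endloop
endfacet
facet normal 0.325 -0.486 -0.811
outer loop
vertex -4.11 -0.375 2.414
vertex -3.277 -0.334 2.723
vertex -3.888 -0.967 2.858
endloop
endfacet
facet normal -0.901 -0.420 -0.109
outer loop
vertex -4.11 -0.375 2.414
vertex -3.888 -0.967 2.858
vertex -4.637 0.414 3.727
endloop
endfacet
facet normal -0.901 -0.420 -0.109
outer loop
vertex -4.637 0.414 3.727
vertex -3.888 -0.967 2.858
vertex -4.415 -0.178 4.172
endloop
endfacet
facet normal -0.325 0.488 0.811
outer loop
vertex -4.637 0.414 3.727
vertex -4.415 -0.178 4.172
vertex -3.803 0.454 4.037
endloop
endfacet
facet normal 0.325 -0.487 -0.810
outer loop
vertex -3.888 -0.967 2.858
vertex -3.277 -0.334 2.723
vertex -3.206 -1.082 3.201
endloop
endfacet
facet normal -0.337 -0.861 0.382
outer loop
vertex -3.888 -0.967 2.858
vertex -3.206 -1.082 3.201
vertex -4.415 -0.178 4.172
endloop
endfacet
facet normal -0.336 -0.861 0.382
outer loop
vertex -4.415 -0.178 4.172
vertex -3.206 -1.082 3.201
vertex -3.732 -0.293 4.514
endloop
endfacet
facet normal -0.324 0.487 0.811
outer loop
vertex -4.415 -0.178 4.172
vertex -3.732 -0.293 4.514
vertex -3.803 0.454 4.037
endloop
endfacet
facet normal 0.325 -0.487 -0.811
outer loop
vertex -3.206 -1.082 3.201
vertex -3.277 -0.334 2.723
vertex -2.577 -0.634 3.184
endloop
endfacet
facet normal 0.481 -0.653 0.585
outer loop
vertex -3.206 -1.082 3.201
vertex -2.577 -0.634 3.184
vertex -3.732 -0.293 4.514
endloop
endfacet
facet normal 0.480 -0.654 0.585
outer loop
vertex -3.732 -0.293 4.514
vertex -2.577 -0.634 3.184
vertex -3.103 0.154 4.497
endloop
endfacet
facet normal -0.324 0.487 0.811
outer loop
vertex -3.732 -0.293 4.514
vertex -3.103 0.154 4.497
vertex -3.803 0.454 4.037
endloop
endfacet
facet normal 0.325 -0.488 -0.810
outer loop
vertex -2.577 -0.634 3.184
vertex -3.277 -0.334 2.723
vertex -2.475 0.039 2.82
endloop
endfacet
facet normal 0.937 0.046 0.348
outer loop
vertex -2.577 -0.634 3.184
vertex -2.475 0.039 2.82
vertex -3.103 0.154 4.497
endloop
endfacet
facet normal 0.937 0.045 0.348
outer loop
vertex -3.103 0.154 4.497
vertex -2.475 0.039 2.82
vertex -3.001 0.828 4.134
endloop
endfacet
facet normal -0.325 0.486 0.811
outer loop
vertex -3.103 0.154 4.497
vertex -3.001 0.828 4.134
vertex -3.803 0.454 4.037
endloop
endfacet

endsolid


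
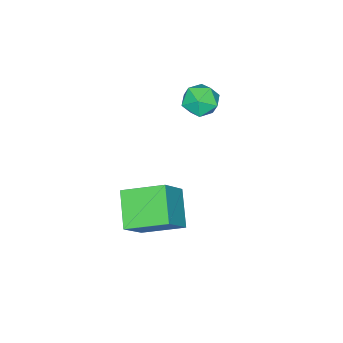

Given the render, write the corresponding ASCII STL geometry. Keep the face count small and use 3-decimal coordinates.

solid 
facet normal -0.485 0.762 0.430
outer loop
vertex -3.161 0.599 1.085
vertex -4.011 0.136 0.947
vertex -3.504 -0.007 1.771
endloop
endfacet
facet normal 0.172 0.694 0.699
outer loop
vertex -3.161 0.599 1.085
vertex -3.504 -0.007 1.771
vertex -2.553 -0.014 1.544
endloop
endfacet
facet normal 0.638 0.753 0.161
outer loop
vertex -3.161 0.599 1.085
vertex -2.553 -0.014 1.544
vertex -2.472 0.124 0.579
endloop
endfacet
facet normal 0.268 0.857 -0.440
outer loop
vertex -3.161 0.599 1.085
vertex -2.472 0.124 0.579
vertex -3.373 0.217 0.211
endloop
endfacet
facet normal -0.425 0.863 -0.274
outer loop
vertex -3.161 0.599 1.085
vertex -3.373 0.217 0.211
vertex -4.011 0.136 0.947
endloop
endfacet
facet normal 0.232 0.037 0.972
outer loop
vertex -2.553 -0.014 1.544
vertex -3.504 -0.007 1.771
vertex -3.027 -0.857 1.689
endloop
endfacet
facet normal -0.831 0.146 0.537
outer loop
vertex -3.504 -0.007 1.771
vertex -4.011 0.136 0.947
vertex -3.928 -0.764 1.321
endloop
endfacet
facet normal -0.735 0.310 -0.603
outer loop
vertex -4.011 0.136 0.947
vertex -3.373 0.217 0.211
vertex -3.847 -0.626 0.356
endloop
endfacet
facet normal 0.387 0.301 -0.871
outer loop
vertex -3.373 0.217 0.211
vertex -2.472 0.124 0.579
vertex -2.896 -0.633 0.129
endloop
endfacet
facet normal 0.986 0.133 0.102
outer loop
vertex -2.472 0.124 0.579
vertex -2.553 -0.014 1.544
vertex -2.389 -0.776 0.953
endloop
endfacet
facet normal -0.268 -0.857 0.440
outer loop
vertex -3.239 -1.239 0.815
vertex -3.027 -0.857 1.689
vertex -3.928 -0.764 1.321
endloop
endfacet
facet normal -0.638 -0.753 -0.161
outer loop
vertex -3.239 -1.239 0.815
vertex -3.928 -0.764 1.321
vertex -3.847 -0.626 0.356
endloop
endfacet
facet normal -0.172 -0.694 -0.699
outer loop
vertex -3.239 -1.239 0.815
vertex -3.847 -0.626 0.356
vertex -2.896 -0.633 0.129
endloop
endfacet
facet normal 0.485 -0.762 -0.430
outer loop
vertex -3.239 -1.239 0.815
vertex -2.896 -0.633 0.129
vertex -2.389 -0.776 0.953
endloop
endfacet
facet normal 0.425 -0.863 0.274
outer loop
vertex -3.239 -1.239 0.815
vertex -2.389 -0.776 0.953
vertex -3.027 -0.857 1.689
endloop
endfacet
facet normal -0.387 -0.301 0.871
outer loop
vertex -3.928 -0.764 1.321
vertex -3.027 -0.857 1.689
vertex -3.504 -0.007 1.771
endloop
endfacet
facet normal -0.986 -0.133 -0.102
outer loop
vertex -3.847 -0.626 0.356
vertex -3.928 -0.764 1.321
vertex -4.011 0.136 0.947
endloop
endfacet
facet normal -0.232 -0.037 -0.972
outer loop
vertex -2.896 -0.633 0.129
vertex -3.847 -0.626 0.356
vertex -3.373 0.217 0.211
endloop
endfacet
facet normal 0.831 -0.146 -0.537
outer loop
vertex -2.389 -0.776 0.953
vertex -2.896 -0.633 0.129
vertex -2.472 0.124 0.579
endloop
endfacet
facet normal 0.735 -0.310 0.603
outer loop
vertex -3.027 -0.857 1.689
vertex -2.389 -0.776 0.953
vertex -2.553 -0.014 1.544
endloop
endfacet
facet normal -0.664 -0.017 -0.747
outer loop
vertex -0.133 0.834 -2.335
vertex 1.088 1.892 -3.444
vertex 0.73 -0.925 -3.063
endloop
endfacet
facet normal -0.623 -0.540 0.566
outer loop
vertex 2.052 -0.892 -1.576
vertex -0.133 0.834 -2.335
vertex 0.73 -0.925 -3.063
endloop
endfacet
facet normal -0.664 -0.017 -0.747
outer loop
vertex 0.73 -0.925 -3.063
vertex 1.088 1.892 -3.444
vertex 1.951 0.133 -4.172
endloop
endfacet
facet normal 0.413 -0.842 -0.348
outer loop
vertex 1.951 0.133 -4.172
vertex 2.052 -0.892 -1.576
vertex 0.73 -0.925 -3.063
endloop
endfacet
facet normal -0.413 0.842 0.348
outer loop
vertex -0.133 0.834 -2.335
vertex 2.41 1.925 -1.957
vertex 1.088 1.892 -3.444
endloop
endfacet
facet normal -0.623 -0.540 0.566
outer loop
vertex 1.189 0.867 -0.848
vertex -0.133 0.834 -2.335
vertex 2.052 -0.892 -1.576
endloop
endfacet
facet normal -0.413 0.842 0.348
outer loop
vertex 1.189 0.867 -0.848
vertex 2.41 1.925 -1.957
vertex -0.133 0.834 -2.335
endloop
endfacet
facet normal 0.623 0.540 -0.566
outer loop
vertex 1.088 1.892 -3.444
vertex 2.41 1.925 -1.957
vertex 1.951 0.133 -4.172
endloop
endfacet
facet normal 0.413 -0.842 -0.348
outer loop
vertex 3.273 0.166 -2.685
vertex 2.052 -0.892 -1.576
vertex 1.951 0.133 -4.172
endloop
endfacet
facet normal 0.623 0.540 -0.566
outer loop
vertex 1.951 0.133 -4.172
vertex 2.41 1.925 -1.957
vertex 3.273 0.166 -2.685
endloop
endfacet
facet normal 0.664 0.017 0.747
outer loop
vertex 3.273 0.166 -2.685
vertex 1.189 0.867 -0.848
vertex 2.052 -0.892 -1.576
endloop
endfacet
facet normal 0.664 0.017 0.747
outer loop
vertex 2.41 1.925 -1.957
vertex 1.189 0.867 -0.848
vertex 3.273 0.166 -2.685
endloop
endfacet

endsolid


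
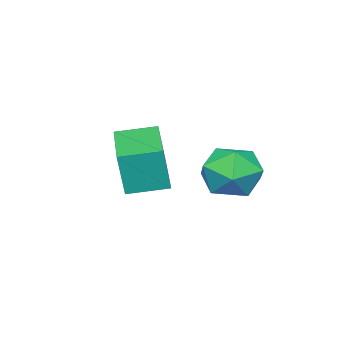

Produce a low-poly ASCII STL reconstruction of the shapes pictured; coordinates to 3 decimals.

solid 
facet normal -0.276 -0.080 0.958
outer loop
vertex 2.01 -1.053 0.914
vertex 2.461 -1.682 0.991
vertex 2.752 -0.975 1.134
endloop
endfacet
facet normal -0.285 0.602 0.746
outer loop
vertex 2.01 -1.053 0.914
vertex 2.752 -0.975 1.134
vertex 2.446 -0.48 0.618
endloop
endfacet
facet normal -0.731 0.655 0.192
outer loop
vertex 2.01 -1.053 0.914
vertex 2.446 -0.48 0.618
vertex 1.965 -0.881 0.156
endloop
endfacet
facet normal -0.998 0.007 0.061
outer loop
vertex 2.01 -1.053 0.914
vertex 1.965 -0.881 0.156
vertex 1.974 -1.624 0.387
endloop
endfacet
facet normal -0.716 -0.448 0.535
outer loop
vertex 2.01 -1.053 0.914
vertex 1.974 -1.624 0.387
vertex 2.461 -1.682 0.991
endloop
endfacet
facet normal 0.371 0.770 0.519
outer loop
vertex 2.446 -0.48 0.618
vertex 2.752 -0.975 1.134
vertex 3.166 -0.756 0.513
endloop
endfacet
facet normal 0.383 -0.332 0.862
outer loop
vertex 2.752 -0.975 1.134
vertex 2.461 -1.682 0.991
vertex 3.175 -1.499 0.744
endloop
endfacet
facet normal -0.330 -0.927 0.177
outer loop
vertex 2.461 -1.682 0.991
vertex 1.974 -1.624 0.387
vertex 2.694 -1.9 0.282
endloop
endfacet
facet normal -0.784 -0.193 -0.590
outer loop
vertex 1.974 -1.624 0.387
vertex 1.965 -0.881 0.156
vertex 2.388 -1.405 -0.234
endloop
endfacet
facet normal -0.351 0.857 -0.379
outer loop
vertex 1.965 -0.881 0.156
vertex 2.446 -0.48 0.618
vertex 2.679 -0.698 -0.091
endloop
endfacet
facet normal 0.998 -0.007 -0.061
outer loop
vertex 3.13 -1.327 -0.014
vertex 3.166 -0.756 0.513
vertex 3.175 -1.499 0.744
endloop
endfacet
facet normal 0.731 -0.655 -0.192
outer loop
vertex 3.13 -1.327 -0.014
vertex 3.175 -1.499 0.744
vertex 2.694 -1.9 0.282
endloop
endfacet
facet normal 0.285 -0.602 -0.746
outer loop
vertex 3.13 -1.327 -0.014
vertex 2.694 -1.9 0.282
vertex 2.388 -1.405 -0.234
endloop
endfacet
facet normal 0.276 0.080 -0.958
outer loop
vertex 3.13 -1.327 -0.014
vertex 2.388 -1.405 -0.234
vertex 2.679 -0.698 -0.091
endloop
endfacet
facet normal 0.716 0.448 -0.535
outer loop
vertex 3.13 -1.327 -0.014
vertex 2.679 -0.698 -0.091
vertex 3.166 -0.756 0.513
endloop
endfacet
facet normal 0.784 0.193 0.590
outer loop
vertex 3.175 -1.499 0.744
vertex 3.166 -0.756 0.513
vertex 2.752 -0.975 1.134
endloop
endfacet
facet normal 0.351 -0.857 0.379
outer loop
vertex 2.694 -1.9 0.282
vertex 3.175 -1.499 0.744
vertex 2.461 -1.682 0.991
endloop
endfacet
facet normal -0.371 -0.770 -0.519
outer loop
vertex 2.388 -1.405 -0.234
vertex 2.694 -1.9 0.282
vertex 1.974 -1.624 0.387
endloop
endfacet
facet normal -0.383 0.332 -0.862
outer loop
vertex 2.679 -0.698 -0.091
vertex 2.388 -1.405 -0.234
vertex 1.965 -0.881 0.156
endloop
endfacet
facet normal 0.330 0.927 -0.177
outer loop
vertex 3.166 -0.756 0.513
vertex 2.679 -0.698 -0.091
vertex 2.446 -0.48 0.618
endloop
endfacet
facet normal -0.751 -0.656 0.078
outer loop
vertex 3.012 -3.998 1.133
vertex 2.39 -3.268 1.281
vertex 2.835 -3.926 0.03
endloop
endfacet
facet normal 0.640 -0.753 -0.152
outer loop
vertex 4.09 -2.832 -0.101
vertex 3.012 -3.998 1.133
vertex 2.835 -3.926 0.03
endloop
endfacet
facet normal -0.751 -0.656 0.078
outer loop
vertex 2.835 -3.926 0.03
vertex 2.39 -3.268 1.281
vertex 2.213 -3.196 0.177
endloop
endfacet
facet normal -0.158 0.064 -0.985
outer loop
vertex 2.213 -3.196 0.177
vertex 4.09 -2.832 -0.101
vertex 2.835 -3.926 0.03
endloop
endfacet
facet normal 0.159 -0.064 0.985
outer loop
vertex 3.012 -3.998 1.133
vertex 3.645 -2.174 1.15
vertex 2.39 -3.268 1.281
endloop
endfacet
facet normal 0.641 -0.753 -0.152
outer loop
vertex 4.267 -2.904 1.003
vertex 3.012 -3.998 1.133
vertex 4.09 -2.832 -0.101
endloop
endfacet
facet normal 0.158 -0.064 0.985
outer loop
vertex 4.267 -2.904 1.003
vertex 3.645 -2.174 1.15
vertex 3.012 -3.998 1.133
endloop
endfacet
facet normal -0.640 0.753 0.152
outer loop
vertex 2.39 -3.268 1.281
vertex 3.645 -2.174 1.15
vertex 2.213 -3.196 0.177
endloop
endfacet
facet normal -0.158 0.065 -0.985
outer loop
vertex 3.468 -2.102 0.047
vertex 4.09 -2.832 -0.101
vertex 2.213 -3.196 0.177
endloop
endfacet
facet normal -0.640 0.753 0.152
outer loop
vertex 2.213 -3.196 0.177
vertex 3.645 -2.174 1.15
vertex 3.468 -2.102 0.047
endloop
endfacet
facet normal 0.751 0.656 -0.078
outer loop
vertex 3.468 -2.102 0.047
vertex 4.267 -2.904 1.003
vertex 4.09 -2.832 -0.101
endloop
endfacet
facet normal 0.751 0.656 -0.078
outer loop
vertex 3.645 -2.174 1.15
vertex 4.267 -2.904 1.003
vertex 3.468 -2.102 0.047
endloop
endfacet

endsolid


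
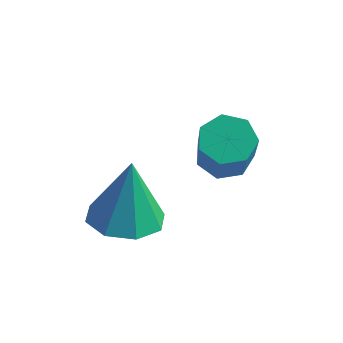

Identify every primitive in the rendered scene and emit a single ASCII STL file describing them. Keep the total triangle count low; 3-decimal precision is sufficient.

solid 
facet normal -0.321 0.487 -0.812
outer loop
vertex -0.581 -0.641 1.239
vertex -1.2 -1.008 1.263
vertex -1.038 -0.38 1.576
endloop
endfacet
facet normal 0.602 0.767 0.223
outer loop
vertex -0.581 -0.641 1.239
vertex -1.038 -0.38 1.576
vertex 0.079 -1.645 2.912
endloop
endfacet
facet normal 0.603 0.767 0.222
outer loop
vertex 0.079 -1.645 2.912
vertex -1.038 -0.38 1.576
vertex -0.377 -1.384 3.249
endloop
endfacet
facet normal 0.321 -0.487 0.812
outer loop
vertex 0.079 -1.645 2.912
vertex -0.377 -1.384 3.249
vertex -0.54 -2.012 2.937
endloop
endfacet
facet normal -0.322 0.488 -0.812
outer loop
vertex -1.038 -0.38 1.576
vertex -1.2 -1.008 1.263
vertex -1.617 -0.592 1.678
endloop
endfacet
facet normal -0.196 0.805 0.560
outer loop
vertex -1.038 -0.38 1.576
vertex -1.617 -0.592 1.678
vertex -0.377 -1.384 3.249
endloop
endfacet
facet normal -0.196 0.805 0.560
outer loop
vertex -0.377 -1.384 3.249
vertex -1.617 -0.592 1.678
vertex -0.956 -1.596 3.351
endloop
endfacet
facet normal 0.321 -0.487 0.812
outer loop
vertex -0.377 -1.384 3.249
vertex -0.956 -1.596 3.351
vertex -0.54 -2.012 2.937
endloop
endfacet
facet normal -0.321 0.488 -0.812
outer loop
vertex -1.617 -0.592 1.678
vertex -1.2 -1.008 1.263
vertex -1.882 -1.117 1.467
endloop
endfacet
facet normal -0.847 0.236 0.476
outer loop
vertex -1.617 -0.592 1.678
vertex -1.882 -1.117 1.467
vertex -0.956 -1.596 3.351
endloop
endfacet
facet normal -0.847 0.237 0.476
outer loop
vertex -0.956 -1.596 3.351
vertex -1.882 -1.117 1.467
vertex -1.221 -2.121 3.141
endloop
endfacet
facet normal 0.321 -0.487 0.812
outer loop
vertex -0.956 -1.596 3.351
vertex -1.221 -2.121 3.141
vertex -0.54 -2.012 2.937
endloop
endfacet
facet normal -0.321 0.486 -0.813
outer loop
vertex -1.882 -1.117 1.467
vertex -1.2 -1.008 1.263
vertex -1.634 -1.56 1.104
endloop
endfacet
facet normal -0.860 -0.509 0.034
outer loop
vertex -1.882 -1.117 1.467
vertex -1.634 -1.56 1.104
vertex -1.221 -2.121 3.141
endloop
endfacet
facet normal -0.860 -0.509 0.034
outer loop
vertex -1.221 -2.121 3.141
vertex -1.634 -1.56 1.104
vertex -0.973 -2.564 2.777
endloop
endfacet
facet normal 0.321 -0.487 0.812
outer loop
vertex -1.221 -2.121 3.141
vertex -0.973 -2.564 2.777
vertex -0.54 -2.012 2.937
endloop
endfacet
facet normal -0.321 0.487 -0.813
outer loop
vertex -1.634 -1.56 1.104
vertex -1.2 -1.008 1.263
vertex -1.059 -1.588 0.86
endloop
endfacet
facet normal -0.227 -0.872 -0.434
outer loop
vertex -1.634 -1.56 1.104
vertex -1.059 -1.588 0.86
vertex -0.973 -2.564 2.777
endloop
endfacet
facet normal -0.225 -0.872 -0.434
outer loop
vertex -0.973 -2.564 2.777
vertex -1.059 -1.588 0.86
vertex -0.398 -2.591 2.533
endloop
endfacet
facet normal 0.322 -0.488 0.812
outer loop
vertex -0.973 -2.564 2.777
vertex -0.398 -2.591 2.533
vertex -0.54 -2.012 2.937
endloop
endfacet
facet normal -0.321 0.487 -0.813
outer loop
vertex -1.059 -1.588 0.86
vertex -1.2 -1.008 1.263
vertex -0.591 -1.179 0.92
endloop
endfacet
facet normal 0.579 -0.578 -0.575
outer loop
vertex -1.059 -1.588 0.86
vertex -0.591 -1.179 0.92
vertex -0.398 -2.591 2.533
endloop
endfacet
facet normal 0.580 -0.578 -0.575
outer loop
vertex -0.398 -2.591 2.533
vertex -0.591 -1.179 0.92
vertex 0.07 -2.182 2.594
endloop
endfacet
facet normal 0.321 -0.488 0.812
outer loop
vertex -0.398 -2.591 2.533
vertex 0.07 -2.182 2.594
vertex -0.54 -2.012 2.937
endloop
endfacet
facet normal -0.321 0.488 -0.812
outer loop
vertex -0.591 -1.179 0.92
vertex -1.2 -1.008 1.263
vertex -0.581 -0.641 1.239
endloop
endfacet
facet normal 0.947 0.151 -0.284
outer loop
vertex -0.591 -1.179 0.92
vertex -0.581 -0.641 1.239
vertex 0.07 -2.182 2.594
endloop
endfacet
facet normal 0.947 0.152 -0.283
outer loop
vertex 0.07 -2.182 2.594
vertex -0.581 -0.641 1.239
vertex 0.079 -1.645 2.912
endloop
endfacet
facet normal 0.321 -0.487 0.812
outer loop
vertex 0.07 -2.182 2.594
vertex 0.079 -1.645 2.912
vertex -0.54 -2.012 2.937
endloop
endfacet
facet normal -0.012 -0.156 -0.988
outer loop
vertex -2.145 -2.219 -0.591
vertex -2.8 -2.951 -0.468
vertex -2.861 -1.975 -0.621
endloop
endfacet
facet normal 0.298 0.911 0.285
outer loop
vertex -2.145 -2.219 -0.591
vertex -2.861 -1.975 -0.621
vertex -2.78 -2.649 1.448
endloop
endfacet
facet normal -0.011 -0.156 -0.988
outer loop
vertex -2.861 -1.975 -0.621
vertex -2.8 -2.951 -0.468
vertex -3.542 -2.302 -0.562
endloop
endfacet
facet normal -0.392 0.870 0.299
outer loop
vertex -2.861 -1.975 -0.621
vertex -3.542 -2.302 -0.562
vertex -2.78 -2.649 1.448
endloop
endfacet
facet normal -0.011 -0.155 -0.988
outer loop
vertex -3.542 -2.302 -0.562
vertex -2.8 -2.951 -0.468
vertex -3.789 -3.009 -0.448
endloop
endfacet
facet normal -0.850 0.359 0.384
outer loop
vertex -3.542 -2.302 -0.562
vertex -3.789 -3.009 -0.448
vertex -2.78 -2.649 1.448
endloop
endfacet
facet normal -0.011 -0.155 -0.988
outer loop
vertex -3.789 -3.009 -0.448
vertex -2.8 -2.951 -0.468
vertex -3.456 -3.683 -0.346
endloop
endfacet
facet normal -0.808 -0.325 0.492
outer loop
vertex -3.789 -3.009 -0.448
vertex -3.456 -3.683 -0.346
vertex -2.78 -2.649 1.448
endloop
endfacet
facet normal -0.010 -0.155 -0.988
outer loop
vertex -3.456 -3.683 -0.346
vertex -2.8 -2.951 -0.468
vertex -2.74 -3.927 -0.315
endloop
endfacet
facet normal -0.289 -0.778 0.558
outer loop
vertex -3.456 -3.683 -0.346
vertex -2.74 -3.927 -0.315
vertex -2.78 -2.649 1.448
endloop
endfacet
facet normal -0.011 -0.156 -0.988
outer loop
vertex -2.74 -3.927 -0.315
vertex -2.8 -2.951 -0.468
vertex -2.059 -3.6 -0.374
endloop
endfacet
facet normal 0.401 -0.737 0.544
outer loop
vertex -2.74 -3.927 -0.315
vertex -2.059 -3.6 -0.374
vertex -2.78 -2.649 1.448
endloop
endfacet
facet normal -0.011 -0.155 -0.988
outer loop
vertex -2.059 -3.6 -0.374
vertex -2.8 -2.951 -0.468
vertex -1.812 -2.893 -0.488
endloop
endfacet
facet normal 0.859 -0.226 0.458
outer loop
vertex -2.059 -3.6 -0.374
vertex -1.812 -2.893 -0.488
vertex -2.78 -2.649 1.448
endloop
endfacet
facet normal -0.011 -0.156 -0.988
outer loop
vertex -1.812 -2.893 -0.488
vertex -2.8 -2.951 -0.468
vertex -2.145 -2.219 -0.591
endloop
endfacet
facet normal 0.817 0.457 0.351
outer loop
vertex -1.812 -2.893 -0.488
vertex -2.145 -2.219 -0.591
vertex -2.78 -2.649 1.448
endloop
endfacet

endsolid


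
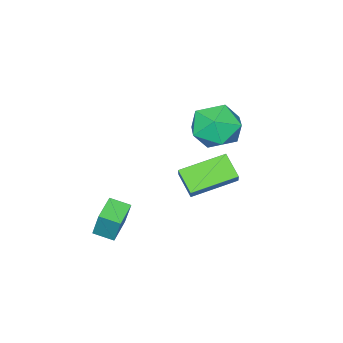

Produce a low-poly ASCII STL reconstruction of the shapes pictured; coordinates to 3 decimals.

solid 
facet normal -0.857 0.443 0.264
outer loop
vertex -4.577 -1.041 -1.514
vertex -4.29 -0.024 -2.288
vertex -5.016 -1.462 -2.231
endloop
endfacet
facet normal -0.219 -0.777 0.590
outer loop
vertex -3.13 -2.436 -2.812
vertex -4.577 -1.041 -1.514
vertex -5.016 -1.462 -2.231
endloop
endfacet
facet normal -0.857 0.443 0.263
outer loop
vertex -5.016 -1.462 -2.231
vertex -4.29 -0.024 -2.288
vertex -4.728 -0.445 -3.005
endloop
endfacet
facet normal -0.466 -0.448 -0.763
outer loop
vertex -4.728 -0.445 -3.005
vertex -3.13 -2.436 -2.812
vertex -5.016 -1.462 -2.231
endloop
endfacet
facet normal 0.466 0.449 0.762
outer loop
vertex -4.577 -1.041 -1.514
vertex -2.404 -0.998 -2.869
vertex -4.29 -0.024 -2.288
endloop
endfacet
facet normal -0.219 -0.777 0.590
outer loop
vertex -2.692 -2.015 -2.095
vertex -4.577 -1.041 -1.514
vertex -3.13 -2.436 -2.812
endloop
endfacet
facet normal 0.467 0.448 0.763
outer loop
vertex -2.692 -2.015 -2.095
vertex -2.404 -0.998 -2.869
vertex -4.577 -1.041 -1.514
endloop
endfacet
facet normal 0.219 0.777 -0.590
outer loop
vertex -4.29 -0.024 -2.288
vertex -2.404 -0.998 -2.869
vertex -4.728 -0.445 -3.005
endloop
endfacet
facet normal -0.467 -0.448 -0.762
outer loop
vertex -2.843 -1.419 -3.586
vertex -3.13 -2.436 -2.812
vertex -4.728 -0.445 -3.005
endloop
endfacet
facet normal 0.219 0.777 -0.590
outer loop
vertex -4.728 -0.445 -3.005
vertex -2.404 -0.998 -2.869
vertex -2.843 -1.419 -3.586
endloop
endfacet
facet normal 0.857 -0.443 -0.264
outer loop
vertex -2.843 -1.419 -3.586
vertex -2.692 -2.015 -2.095
vertex -3.13 -2.436 -2.812
endloop
endfacet
facet normal 0.857 -0.443 -0.264
outer loop
vertex -2.404 -0.998 -2.869
vertex -2.692 -2.015 -2.095
vertex -2.843 -1.419 -3.586
endloop
endfacet
facet normal 0.235 -0.070 0.969
outer loop
vertex -2.26 0.455 2.402
vertex -3.392 -0.022 2.642
vertex -2.441 -0.782 2.356
endloop
endfacet
facet normal 0.816 -0.140 0.561
outer loop
vertex -2.26 0.455 2.402
vertex -2.441 -0.782 2.356
vertex -1.744 -0.219 1.483
endloop
endfacet
facet normal 0.878 0.450 0.163
outer loop
vertex -2.26 0.455 2.402
vertex -1.744 -0.219 1.483
vertex -2.265 0.89 1.229
endloop
endfacet
facet normal 0.335 0.884 0.326
outer loop
vertex -2.26 0.455 2.402
vertex -2.265 0.89 1.229
vertex -3.284 1.012 1.945
endloop
endfacet
facet normal -0.062 0.562 0.825
outer loop
vertex -2.26 0.455 2.402
vertex -3.284 1.012 1.945
vertex -3.392 -0.022 2.642
endloop
endfacet
facet normal 0.712 -0.692 0.122
outer loop
vertex -1.744 -0.219 1.483
vertex -2.441 -0.782 2.356
vertex -2.556 -1.112 1.155
endloop
endfacet
facet normal -0.228 -0.580 0.782
outer loop
vertex -2.441 -0.782 2.356
vertex -3.392 -0.022 2.642
vertex -3.575 -0.99 1.871
endloop
endfacet
facet normal -0.709 0.444 0.548
outer loop
vertex -3.392 -0.022 2.642
vertex -3.284 1.012 1.945
vertex -4.096 0.119 1.617
endloop
endfacet
facet normal -0.066 0.964 -0.258
outer loop
vertex -3.284 1.012 1.945
vertex -2.265 0.89 1.229
vertex -3.399 0.682 0.744
endloop
endfacet
facet normal 0.812 0.262 -0.522
outer loop
vertex -2.265 0.89 1.229
vertex -1.744 -0.219 1.483
vertex -2.448 -0.078 0.458
endloop
endfacet
facet normal -0.335 -0.884 -0.326
outer loop
vertex -3.58 -0.555 0.698
vertex -2.556 -1.112 1.155
vertex -3.575 -0.99 1.871
endloop
endfacet
facet normal -0.878 -0.450 -0.163
outer loop
vertex -3.58 -0.555 0.698
vertex -3.575 -0.99 1.871
vertex -4.096 0.119 1.617
endloop
endfacet
facet normal -0.816 0.140 -0.561
outer loop
vertex -3.58 -0.555 0.698
vertex -4.096 0.119 1.617
vertex -3.399 0.682 0.744
endloop
endfacet
facet normal -0.235 0.070 -0.969
outer loop
vertex -3.58 -0.555 0.698
vertex -3.399 0.682 0.744
vertex -2.448 -0.078 0.458
endloop
endfacet
facet normal 0.062 -0.562 -0.825
outer loop
vertex -3.58 -0.555 0.698
vertex -2.448 -0.078 0.458
vertex -2.556 -1.112 1.155
endloop
endfacet
facet normal 0.066 -0.964 0.258
outer loop
vertex -3.575 -0.99 1.871
vertex -2.556 -1.112 1.155
vertex -2.441 -0.782 2.356
endloop
endfacet
facet normal -0.812 -0.262 0.522
outer loop
vertex -4.096 0.119 1.617
vertex -3.575 -0.99 1.871
vertex -3.392 -0.022 2.642
endloop
endfacet
facet normal -0.712 0.692 -0.122
outer loop
vertex -3.399 0.682 0.744
vertex -4.096 0.119 1.617
vertex -3.284 1.012 1.945
endloop
endfacet
facet normal 0.228 0.580 -0.782
outer loop
vertex -2.448 -0.078 0.458
vertex -3.399 0.682 0.744
vertex -2.265 0.89 1.229
endloop
endfacet
facet normal 0.709 -0.444 -0.548
outer loop
vertex -2.556 -1.112 1.155
vertex -2.448 -0.078 0.458
vertex -1.744 -0.219 1.483
endloop
endfacet
facet normal -0.882 -0.429 0.196
outer loop
vertex 0.699 -2.624 -2.371
vertex 0.244 -1.808 -2.632
vertex 0.628 -3.101 -3.738
endloop
endfacet
facet normal 0.469 -0.841 0.269
outer loop
vertex 1.756 -2.552 -3.988
vertex 0.699 -2.624 -2.371
vertex 0.628 -3.101 -3.738
endloop
endfacet
facet normal -0.882 -0.429 0.196
outer loop
vertex 0.628 -3.101 -3.738
vertex 0.244 -1.808 -2.632
vertex 0.173 -2.285 -3.999
endloop
endfacet
facet normal -0.049 -0.329 -0.943
outer loop
vertex 0.173 -2.285 -3.999
vertex 1.756 -2.552 -3.988
vertex 0.628 -3.101 -3.738
endloop
endfacet
facet normal 0.049 0.329 0.943
outer loop
vertex 0.699 -2.624 -2.371
vertex 1.372 -1.259 -2.882
vertex 0.244 -1.808 -2.632
endloop
endfacet
facet normal 0.469 -0.841 0.269
outer loop
vertex 1.827 -2.075 -2.621
vertex 0.699 -2.624 -2.371
vertex 1.756 -2.552 -3.988
endloop
endfacet
facet normal 0.049 0.329 0.943
outer loop
vertex 1.827 -2.075 -2.621
vertex 1.372 -1.259 -2.882
vertex 0.699 -2.624 -2.371
endloop
endfacet
facet normal -0.469 0.841 -0.269
outer loop
vertex 0.244 -1.808 -2.632
vertex 1.372 -1.259 -2.882
vertex 0.173 -2.285 -3.999
endloop
endfacet
facet normal -0.049 -0.329 -0.943
outer loop
vertex 1.301 -1.736 -4.249
vertex 1.756 -2.552 -3.988
vertex 0.173 -2.285 -3.999
endloop
endfacet
facet normal -0.469 0.841 -0.269
outer loop
vertex 0.173 -2.285 -3.999
vertex 1.372 -1.259 -2.882
vertex 1.301 -1.736 -4.249
endloop
endfacet
facet normal 0.882 0.429 -0.196
outer loop
vertex 1.301 -1.736 -4.249
vertex 1.827 -2.075 -2.621
vertex 1.756 -2.552 -3.988
endloop
endfacet
facet normal 0.882 0.429 -0.196
outer loop
vertex 1.372 -1.259 -2.882
vertex 1.827 -2.075 -2.621
vertex 1.301 -1.736 -4.249
endloop
endfacet

endsolid


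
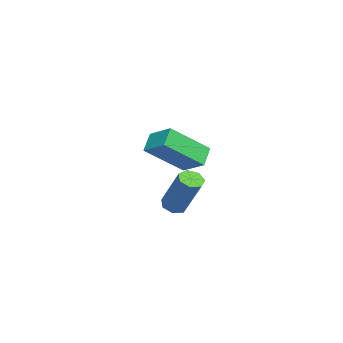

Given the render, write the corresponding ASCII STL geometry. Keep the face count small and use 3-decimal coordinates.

solid 
facet normal -0.316 -0.403 -0.859
outer loop
vertex 2.467 -0.337 2.693
vertex 2.08 -0.006 2.68
vertex 2.548 0.045 2.484
endloop
endfacet
facet normal 0.931 -0.306 -0.197
outer loop
vertex 2.467 -0.337 2.693
vertex 2.548 0.045 2.484
vertex 3.068 0.435 4.334
endloop
endfacet
facet normal 0.931 -0.306 -0.197
outer loop
vertex 3.068 0.435 4.334
vertex 2.548 0.045 2.484
vertex 3.149 0.816 4.125
endloop
endfacet
facet normal 0.314 0.404 0.859
outer loop
vertex 3.068 0.435 4.334
vertex 3.149 0.816 4.125
vertex 2.68 0.766 4.32
endloop
endfacet
facet normal -0.315 -0.405 -0.858
outer loop
vertex 2.548 0.045 2.484
vertex 2.08 -0.006 2.68
vertex 2.276 0.388 2.422
endloop
endfacet
facet normal 0.723 0.484 -0.492
outer loop
vertex 2.548 0.045 2.484
vertex 2.276 0.388 2.422
vertex 3.149 0.816 4.125
endloop
endfacet
facet normal 0.724 0.483 -0.492
outer loop
vertex 3.149 0.816 4.125
vertex 2.276 0.388 2.422
vertex 2.877 1.16 4.063
endloop
endfacet
facet normal 0.314 0.403 0.859
outer loop
vertex 3.149 0.816 4.125
vertex 2.877 1.16 4.063
vertex 2.68 0.766 4.32
endloop
endfacet
facet normal -0.315 -0.405 -0.858
outer loop
vertex 2.276 0.388 2.422
vertex 2.08 -0.006 2.68
vertex 1.856 0.435 2.554
endloop
endfacet
facet normal -0.029 0.909 -0.417
outer loop
vertex 2.276 0.388 2.422
vertex 1.856 0.435 2.554
vertex 2.877 1.16 4.063
endloop
endfacet
facet normal -0.029 0.909 -0.417
outer loop
vertex 2.877 1.16 4.063
vertex 1.856 0.435 2.554
vertex 2.457 1.207 4.195
endloop
endfacet
facet normal 0.315 0.403 0.859
outer loop
vertex 2.877 1.16 4.063
vertex 2.457 1.207 4.195
vertex 2.68 0.766 4.32
endloop
endfacet
facet normal -0.313 -0.405 -0.859
outer loop
vertex 1.856 0.435 2.554
vertex 2.08 -0.006 2.68
vertex 1.604 0.15 2.78
endloop
endfacet
facet normal -0.760 0.650 -0.028
outer loop
vertex 1.856 0.435 2.554
vertex 1.604 0.15 2.78
vertex 2.457 1.207 4.195
endloop
endfacet
facet normal -0.760 0.650 -0.028
outer loop
vertex 2.457 1.207 4.195
vertex 1.604 0.15 2.78
vertex 2.205 0.922 4.421
endloop
endfacet
facet normal 0.315 0.403 0.859
outer loop
vertex 2.457 1.207 4.195
vertex 2.205 0.922 4.421
vertex 2.68 0.766 4.32
endloop
endfacet
facet normal -0.313 -0.405 -0.859
outer loop
vertex 1.604 0.15 2.78
vertex 2.08 -0.006 2.68
vertex 1.711 -0.253 2.931
endloop
endfacet
facet normal -0.918 -0.100 0.383
outer loop
vertex 1.604 0.15 2.78
vertex 1.711 -0.253 2.931
vertex 2.205 0.922 4.421
endloop
endfacet
facet normal -0.918 -0.101 0.384
outer loop
vertex 2.205 0.922 4.421
vertex 1.711 -0.253 2.931
vertex 2.312 0.519 4.571
endloop
endfacet
facet normal 0.315 0.403 0.859
outer loop
vertex 2.205 0.922 4.421
vertex 2.312 0.519 4.571
vertex 2.68 0.766 4.32
endloop
endfacet
facet normal -0.315 -0.403 -0.859
outer loop
vertex 1.711 -0.253 2.931
vertex 2.08 -0.006 2.68
vertex 2.094 -0.469 2.892
endloop
endfacet
facet normal -0.385 -0.773 0.505
outer loop
vertex 1.711 -0.253 2.931
vertex 2.094 -0.469 2.892
vertex 2.312 0.519 4.571
endloop
endfacet
facet normal -0.387 -0.772 0.504
outer loop
vertex 2.312 0.519 4.571
vertex 2.094 -0.469 2.892
vertex 2.695 0.302 4.533
endloop
endfacet
facet normal 0.314 0.404 0.859
outer loop
vertex 2.312 0.519 4.571
vertex 2.695 0.302 4.533
vertex 2.68 0.766 4.32
endloop
endfacet
facet normal -0.316 -0.403 -0.859
outer loop
vertex 2.094 -0.469 2.892
vertex 2.08 -0.006 2.68
vertex 2.467 -0.337 2.693
endloop
endfacet
facet normal 0.437 -0.865 0.246
outer loop
vertex 2.094 -0.469 2.892
vertex 2.467 -0.337 2.693
vertex 2.695 0.302 4.533
endloop
endfacet
facet normal 0.439 -0.864 0.246
outer loop
vertex 2.695 0.302 4.533
vertex 2.467 -0.337 2.693
vertex 3.068 0.435 4.334
endloop
endfacet
facet normal 0.314 0.404 0.859
outer loop
vertex 2.695 0.302 4.533
vertex 3.068 0.435 4.334
vertex 2.68 0.766 4.32
endloop
endfacet
facet normal -0.453 -0.746 -0.489
outer loop
vertex -1.43 -2.008 3.776
vertex -2.179 -1.933 4.356
vertex -2.284 -0.652 2.498
endloop
endfacet
facet normal 0.788 -0.079 -0.611
outer loop
vertex -1.721 0.273 3.104
vertex -1.43 -2.008 3.776
vertex -2.284 -0.652 2.498
endloop
endfacet
facet normal -0.454 -0.745 -0.488
outer loop
vertex -2.284 -0.652 2.498
vertex -2.179 -1.933 4.356
vertex -3.032 -0.576 3.078
endloop
endfacet
facet normal -0.416 0.662 -0.624
outer loop
vertex -3.032 -0.576 3.078
vertex -1.721 0.273 3.104
vertex -2.284 -0.652 2.498
endloop
endfacet
facet normal 0.416 -0.662 0.623
outer loop
vertex -1.43 -2.008 3.776
vertex -1.616 -1.008 4.962
vertex -2.179 -1.933 4.356
endloop
endfacet
facet normal 0.788 -0.079 -0.610
outer loop
vertex -0.868 -1.084 4.382
vertex -1.43 -2.008 3.776
vertex -1.721 0.273 3.104
endloop
endfacet
facet normal 0.416 -0.662 0.623
outer loop
vertex -0.868 -1.084 4.382
vertex -1.616 -1.008 4.962
vertex -1.43 -2.008 3.776
endloop
endfacet
facet normal -0.788 0.080 0.611
outer loop
vertex -2.179 -1.933 4.356
vertex -1.616 -1.008 4.962
vertex -3.032 -0.576 3.078
endloop
endfacet
facet normal -0.416 0.662 -0.623
outer loop
vertex -2.47 0.348 3.684
vertex -1.721 0.273 3.104
vertex -3.032 -0.576 3.078
endloop
endfacet
facet normal -0.788 0.079 0.610
outer loop
vertex -3.032 -0.576 3.078
vertex -1.616 -1.008 4.962
vertex -2.47 0.348 3.684
endloop
endfacet
facet normal 0.453 0.745 0.489
outer loop
vertex -2.47 0.348 3.684
vertex -0.868 -1.084 4.382
vertex -1.721 0.273 3.104
endloop
endfacet
facet normal 0.454 0.746 0.488
outer loop
vertex -1.616 -1.008 4.962
vertex -0.868 -1.084 4.382
vertex -2.47 0.348 3.684
endloop
endfacet

endsolid


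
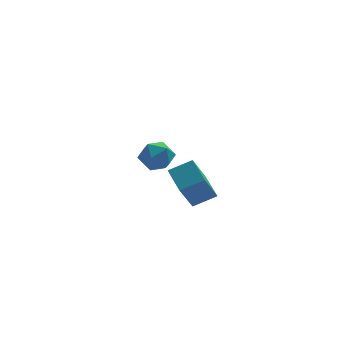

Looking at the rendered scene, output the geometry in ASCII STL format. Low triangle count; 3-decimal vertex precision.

solid 
facet normal 0.012 0.970 0.241
outer loop
vertex -3.065 3.979 -0.59
vertex -3.941 3.854 -0.043
vertex -3.017 3.728 0.419
endloop
endfacet
facet normal 0.675 0.723 0.148
outer loop
vertex -3.065 3.979 -0.59
vertex -3.017 3.728 0.419
vertex -2.377 3.27 -0.262
endloop
endfacet
facet normal 0.722 0.462 -0.515
outer loop
vertex -3.065 3.979 -0.59
vertex -2.377 3.27 -0.262
vertex -2.905 3.112 -1.144
endloop
endfacet
facet normal 0.088 0.548 -0.832
outer loop
vertex -3.065 3.979 -0.59
vertex -2.905 3.112 -1.144
vertex -3.872 3.473 -1.009
endloop
endfacet
facet normal -0.351 0.862 -0.365
outer loop
vertex -3.065 3.979 -0.59
vertex -3.872 3.473 -1.009
vertex -3.941 3.854 -0.043
endloop
endfacet
facet normal 0.775 0.185 0.604
outer loop
vertex -2.377 3.27 -0.262
vertex -3.017 3.728 0.419
vertex -2.828 2.707 0.489
endloop
endfacet
facet normal -0.297 0.585 0.754
outer loop
vertex -3.017 3.728 0.419
vertex -3.941 3.854 -0.043
vertex -3.795 3.068 0.624
endloop
endfacet
facet normal -0.884 0.409 -0.225
outer loop
vertex -3.941 3.854 -0.043
vertex -3.872 3.473 -1.009
vertex -4.323 2.91 -0.258
endloop
endfacet
facet normal -0.174 -0.099 -0.980
outer loop
vertex -3.872 3.473 -1.009
vertex -2.905 3.112 -1.144
vertex -3.683 2.452 -0.939
endloop
endfacet
facet normal 0.852 -0.238 -0.467
outer loop
vertex -2.905 3.112 -1.144
vertex -2.377 3.27 -0.262
vertex -2.759 2.326 -0.477
endloop
endfacet
facet normal -0.088 -0.548 0.832
outer loop
vertex -3.635 2.201 0.07
vertex -2.828 2.707 0.489
vertex -3.795 3.068 0.624
endloop
endfacet
facet normal -0.722 -0.462 0.515
outer loop
vertex -3.635 2.201 0.07
vertex -3.795 3.068 0.624
vertex -4.323 2.91 -0.258
endloop
endfacet
facet normal -0.675 -0.723 -0.148
outer loop
vertex -3.635 2.201 0.07
vertex -4.323 2.91 -0.258
vertex -3.683 2.452 -0.939
endloop
endfacet
facet normal -0.012 -0.970 -0.241
outer loop
vertex -3.635 2.201 0.07
vertex -3.683 2.452 -0.939
vertex -2.759 2.326 -0.477
endloop
endfacet
facet normal 0.351 -0.862 0.365
outer loop
vertex -3.635 2.201 0.07
vertex -2.759 2.326 -0.477
vertex -2.828 2.707 0.489
endloop
endfacet
facet normal 0.174 0.099 0.980
outer loop
vertex -3.795 3.068 0.624
vertex -2.828 2.707 0.489
vertex -3.017 3.728 0.419
endloop
endfacet
facet normal -0.852 0.238 0.467
outer loop
vertex -4.323 2.91 -0.258
vertex -3.795 3.068 0.624
vertex -3.941 3.854 -0.043
endloop
endfacet
facet normal -0.775 -0.185 -0.604
outer loop
vertex -3.683 2.452 -0.939
vertex -4.323 2.91 -0.258
vertex -3.872 3.473 -1.009
endloop
endfacet
facet normal 0.297 -0.585 -0.754
outer loop
vertex -2.759 2.326 -0.477
vertex -3.683 2.452 -0.939
vertex -2.905 3.112 -1.144
endloop
endfacet
facet normal 0.884 -0.409 0.225
outer loop
vertex -2.828 2.707 0.489
vertex -2.759 2.326 -0.477
vertex -2.377 3.27 -0.262
endloop
endfacet
facet normal -0.330 -0.472 0.818
outer loop
vertex -1.79 -2.622 2.452
vertex -2.964 -2.801 1.875
vertex -1.286 -4.008 1.856
endloop
endfacet
facet normal 0.889 0.135 0.437
outer loop
vertex -0.636 -3.079 0.245
vertex -1.79 -2.622 2.452
vertex -1.286 -4.008 1.856
endloop
endfacet
facet normal -0.330 -0.471 0.818
outer loop
vertex -1.286 -4.008 1.856
vertex -2.964 -2.801 1.875
vertex -2.46 -4.186 1.28
endloop
endfacet
facet normal 0.316 -0.871 -0.375
outer loop
vertex -2.46 -4.186 1.28
vertex -0.636 -3.079 0.245
vertex -1.286 -4.008 1.856
endloop
endfacet
facet normal -0.317 0.871 0.375
outer loop
vertex -1.79 -2.622 2.452
vertex -2.314 -1.872 0.264
vertex -2.964 -2.801 1.875
endloop
endfacet
facet normal 0.889 0.136 0.437
outer loop
vertex -1.14 -1.694 0.84
vertex -1.79 -2.622 2.452
vertex -0.636 -3.079 0.245
endloop
endfacet
facet normal -0.316 0.872 0.374
outer loop
vertex -1.14 -1.694 0.84
vertex -2.314 -1.872 0.264
vertex -1.79 -2.622 2.452
endloop
endfacet
facet normal -0.889 -0.136 -0.437
outer loop
vertex -2.964 -2.801 1.875
vertex -2.314 -1.872 0.264
vertex -2.46 -4.186 1.28
endloop
endfacet
facet normal 0.317 -0.872 -0.374
outer loop
vertex -1.81 -3.258 -0.332
vertex -0.636 -3.079 0.245
vertex -2.46 -4.186 1.28
endloop
endfacet
facet normal -0.889 -0.136 -0.437
outer loop
vertex -2.46 -4.186 1.28
vertex -2.314 -1.872 0.264
vertex -1.81 -3.258 -0.332
endloop
endfacet
facet normal 0.330 0.471 -0.818
outer loop
vertex -1.81 -3.258 -0.332
vertex -1.14 -1.694 0.84
vertex -0.636 -3.079 0.245
endloop
endfacet
facet normal 0.330 0.472 -0.818
outer loop
vertex -2.314 -1.872 0.264
vertex -1.14 -1.694 0.84
vertex -1.81 -3.258 -0.332
endloop
endfacet

endsolid
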